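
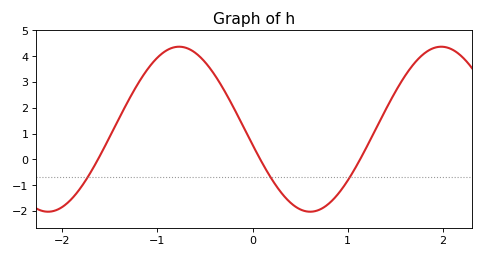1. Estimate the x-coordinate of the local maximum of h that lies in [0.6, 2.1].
1.98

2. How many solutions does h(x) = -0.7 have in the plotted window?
3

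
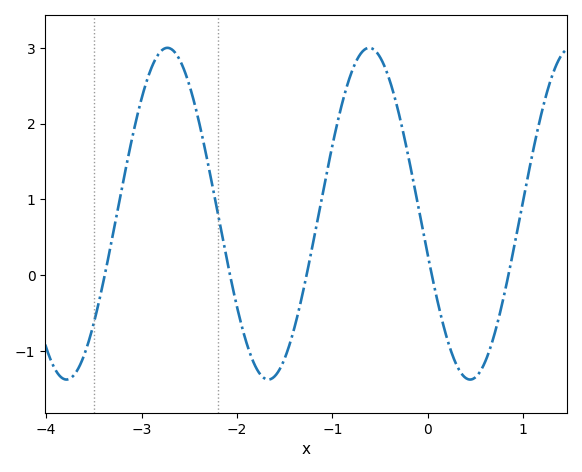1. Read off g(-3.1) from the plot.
1.8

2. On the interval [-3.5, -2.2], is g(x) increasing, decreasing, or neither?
neither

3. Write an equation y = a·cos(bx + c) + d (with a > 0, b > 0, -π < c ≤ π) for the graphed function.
y = 2.19cos(3x + 1.8) + 0.81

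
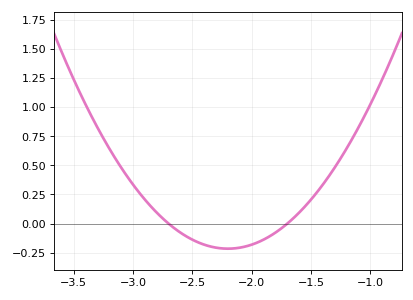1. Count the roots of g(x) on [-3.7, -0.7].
2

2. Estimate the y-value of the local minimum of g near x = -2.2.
-0.2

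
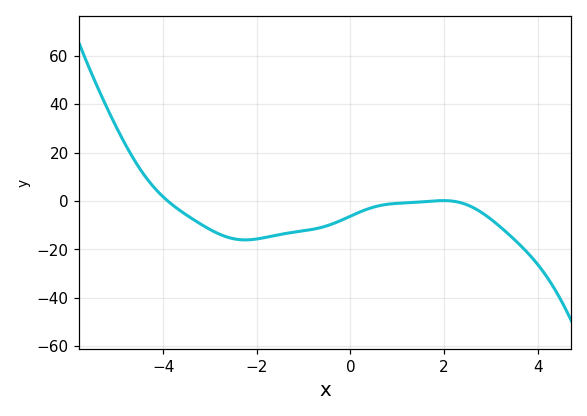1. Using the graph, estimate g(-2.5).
-16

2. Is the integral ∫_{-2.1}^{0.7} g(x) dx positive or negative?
negative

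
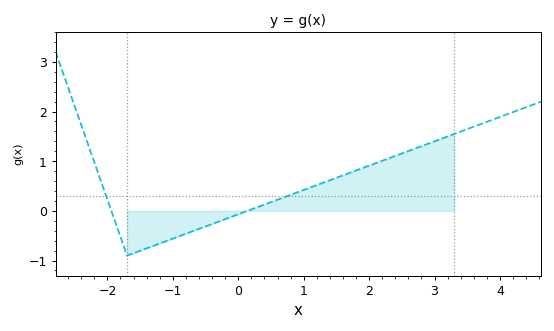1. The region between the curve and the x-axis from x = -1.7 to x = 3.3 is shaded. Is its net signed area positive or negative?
positive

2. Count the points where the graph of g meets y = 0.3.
2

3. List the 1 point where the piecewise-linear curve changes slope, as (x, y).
(-1.7, -0.9)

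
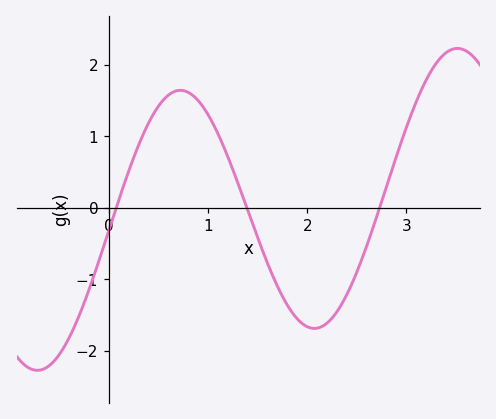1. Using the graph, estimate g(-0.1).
-0.7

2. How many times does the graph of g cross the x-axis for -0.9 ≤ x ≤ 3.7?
3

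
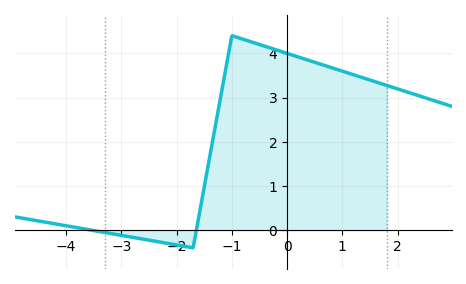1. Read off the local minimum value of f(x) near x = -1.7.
-0.399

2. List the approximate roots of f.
-3.54, -1.64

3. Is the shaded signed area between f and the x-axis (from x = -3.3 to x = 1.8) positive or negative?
positive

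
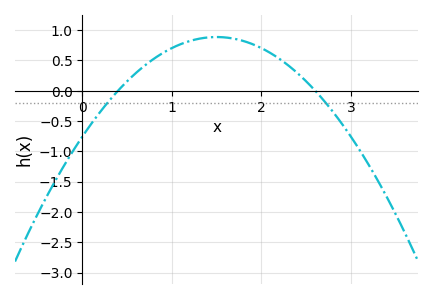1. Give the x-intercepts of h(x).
0.4, 2.6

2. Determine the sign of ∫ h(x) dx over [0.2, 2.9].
positive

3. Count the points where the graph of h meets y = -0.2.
2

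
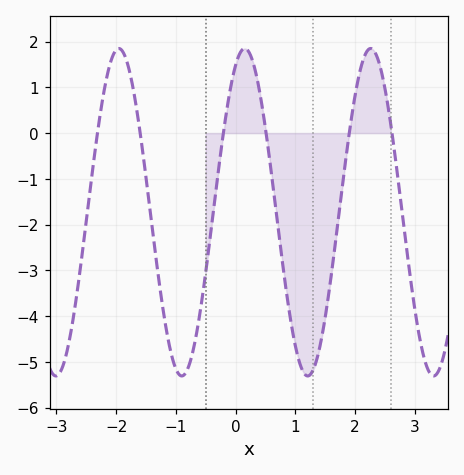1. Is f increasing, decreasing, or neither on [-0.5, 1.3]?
neither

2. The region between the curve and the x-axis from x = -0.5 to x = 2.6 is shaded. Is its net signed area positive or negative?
negative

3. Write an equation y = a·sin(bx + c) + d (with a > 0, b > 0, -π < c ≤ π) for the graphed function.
y = 3.58sin(2.98x + 1.11) - 1.73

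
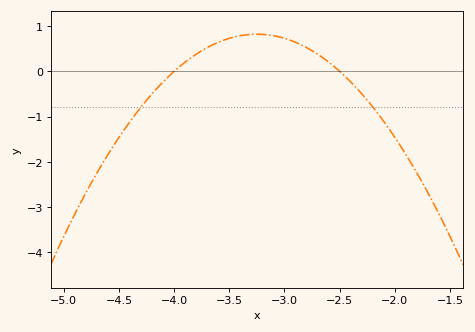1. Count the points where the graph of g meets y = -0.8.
2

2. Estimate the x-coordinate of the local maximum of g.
-3.25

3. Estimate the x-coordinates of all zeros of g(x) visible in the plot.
-4, -2.5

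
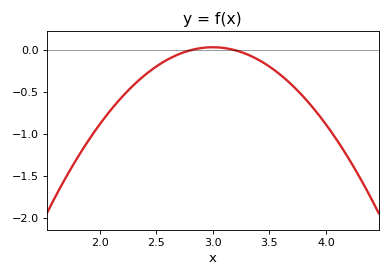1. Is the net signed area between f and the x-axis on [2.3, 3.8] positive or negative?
negative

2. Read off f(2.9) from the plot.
0.028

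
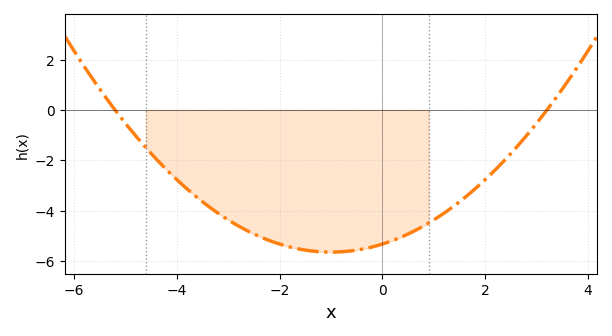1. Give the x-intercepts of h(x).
-5.2, 3.2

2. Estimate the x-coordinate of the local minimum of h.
-1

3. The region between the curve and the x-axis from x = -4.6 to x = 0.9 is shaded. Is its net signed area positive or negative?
negative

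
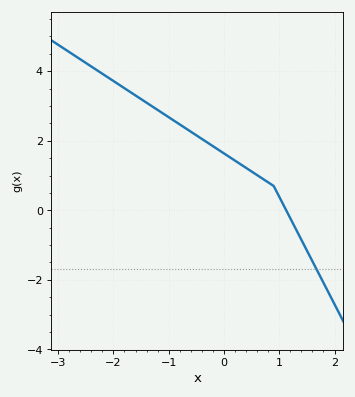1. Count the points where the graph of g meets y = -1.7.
1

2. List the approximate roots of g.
1.1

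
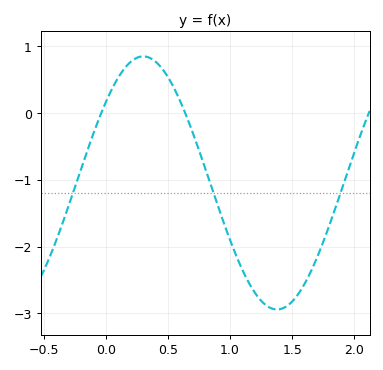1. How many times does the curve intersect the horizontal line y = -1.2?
3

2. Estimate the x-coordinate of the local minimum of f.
1.38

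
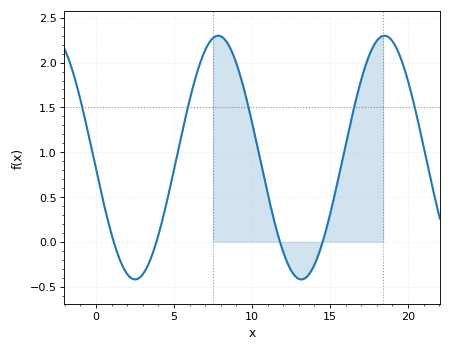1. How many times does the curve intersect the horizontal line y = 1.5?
5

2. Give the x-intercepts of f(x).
1.14, 3.88, 11.8, 14.5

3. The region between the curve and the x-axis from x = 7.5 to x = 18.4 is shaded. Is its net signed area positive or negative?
positive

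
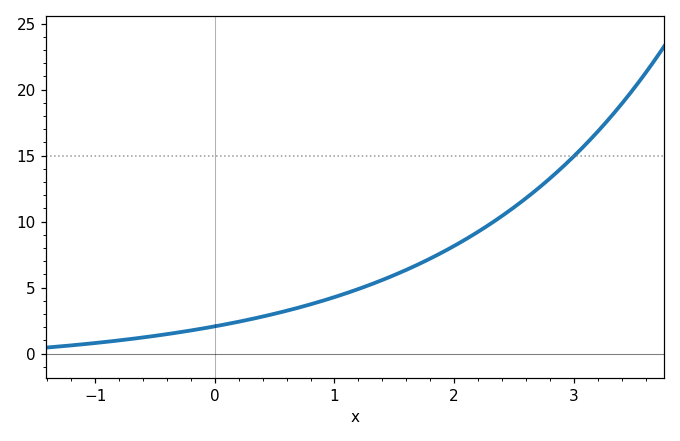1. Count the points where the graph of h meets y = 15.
1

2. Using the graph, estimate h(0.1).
2.24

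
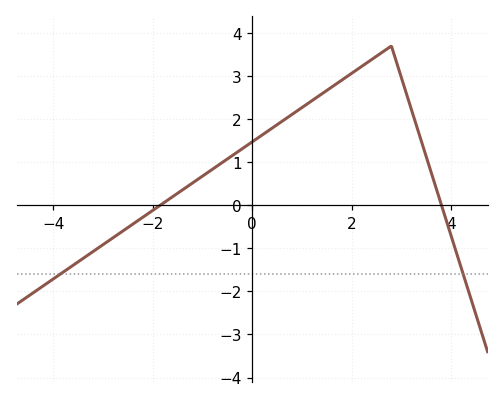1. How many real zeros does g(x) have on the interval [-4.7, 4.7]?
2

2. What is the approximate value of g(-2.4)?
-0.438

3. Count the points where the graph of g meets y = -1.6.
2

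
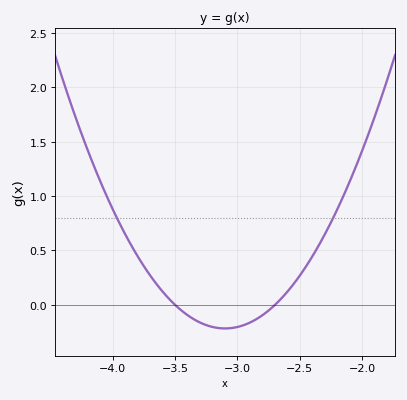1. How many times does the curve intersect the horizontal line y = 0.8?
2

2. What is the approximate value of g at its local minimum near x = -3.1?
-0.2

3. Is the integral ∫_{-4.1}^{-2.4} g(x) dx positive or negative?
positive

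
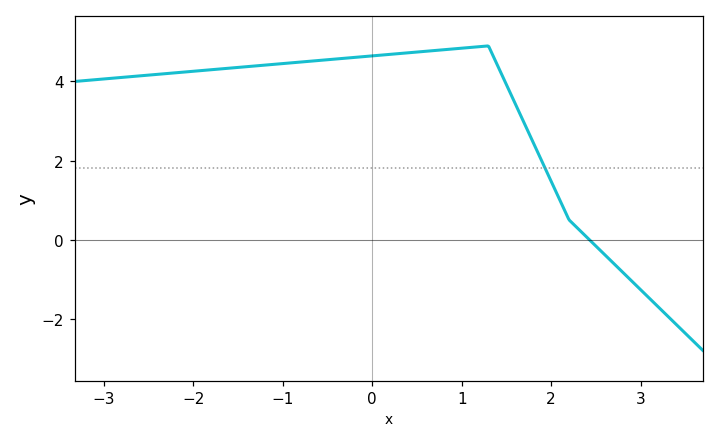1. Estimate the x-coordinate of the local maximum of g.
1.3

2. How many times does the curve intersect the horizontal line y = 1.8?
1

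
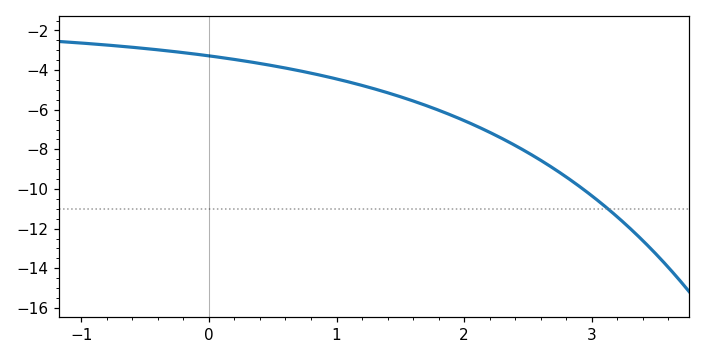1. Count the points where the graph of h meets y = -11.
1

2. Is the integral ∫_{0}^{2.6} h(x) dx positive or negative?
negative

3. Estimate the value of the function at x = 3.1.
-10.9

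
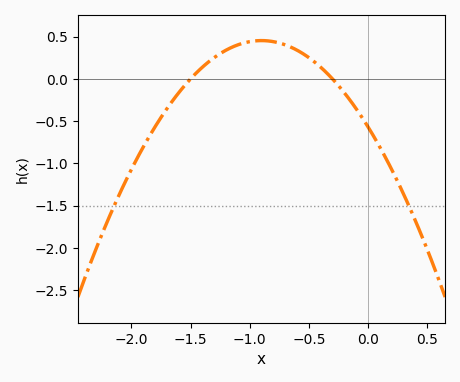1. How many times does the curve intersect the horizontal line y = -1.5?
2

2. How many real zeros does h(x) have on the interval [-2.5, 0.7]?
2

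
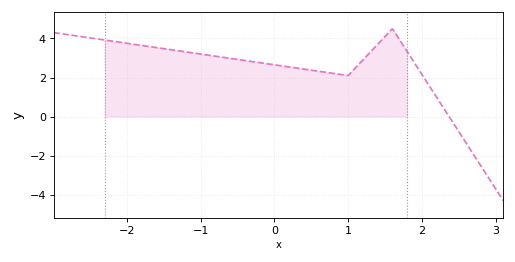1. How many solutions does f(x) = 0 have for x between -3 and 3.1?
1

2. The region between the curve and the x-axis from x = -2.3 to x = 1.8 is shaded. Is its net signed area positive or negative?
positive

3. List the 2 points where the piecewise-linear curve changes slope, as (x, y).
(1, 2.1); (1.6, 4.5)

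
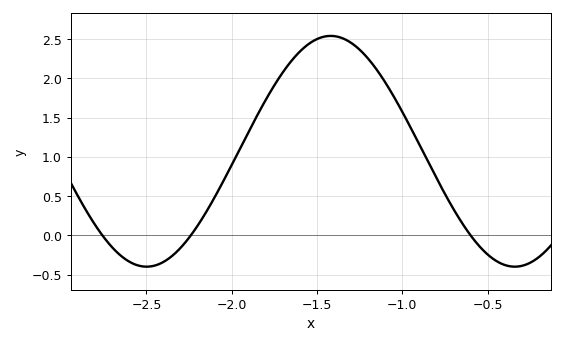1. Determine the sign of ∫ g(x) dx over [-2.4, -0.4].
positive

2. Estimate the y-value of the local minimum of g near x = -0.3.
-0.4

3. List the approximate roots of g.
-2.75, -2.25, -0.6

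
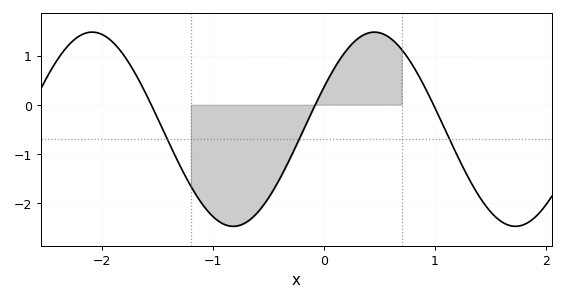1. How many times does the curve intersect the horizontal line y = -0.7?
3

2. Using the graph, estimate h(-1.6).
0.198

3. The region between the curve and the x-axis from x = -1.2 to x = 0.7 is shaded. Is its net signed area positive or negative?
negative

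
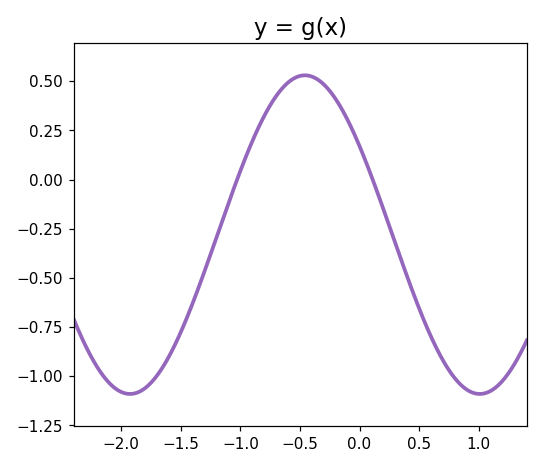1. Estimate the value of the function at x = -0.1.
0.3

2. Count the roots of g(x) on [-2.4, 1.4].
2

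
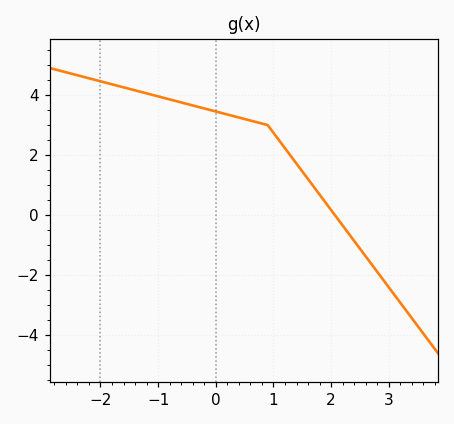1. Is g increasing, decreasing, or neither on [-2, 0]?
decreasing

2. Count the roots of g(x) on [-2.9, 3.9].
1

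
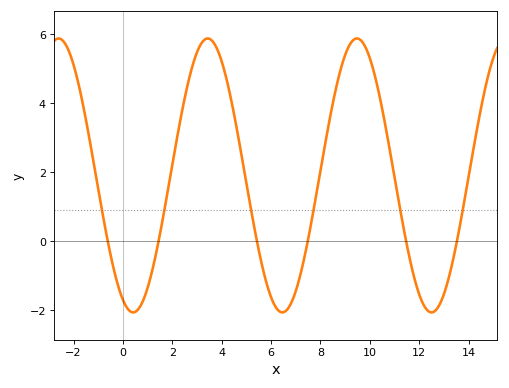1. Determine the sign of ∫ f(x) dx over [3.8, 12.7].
positive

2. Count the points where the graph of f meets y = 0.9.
6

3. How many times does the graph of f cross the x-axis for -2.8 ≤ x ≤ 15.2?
6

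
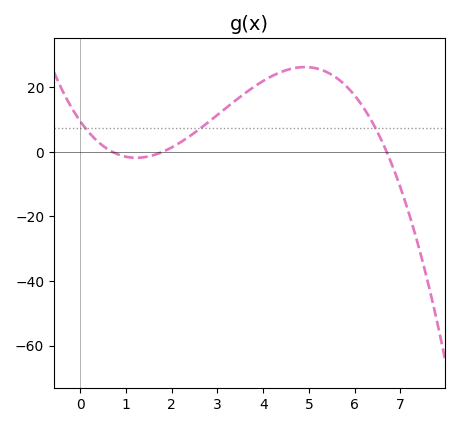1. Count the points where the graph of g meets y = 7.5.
3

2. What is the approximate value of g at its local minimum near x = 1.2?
-2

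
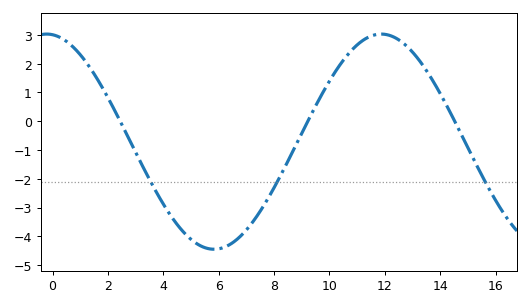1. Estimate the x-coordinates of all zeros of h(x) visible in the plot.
2.4, 9.2, 14.6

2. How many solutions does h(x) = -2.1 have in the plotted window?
3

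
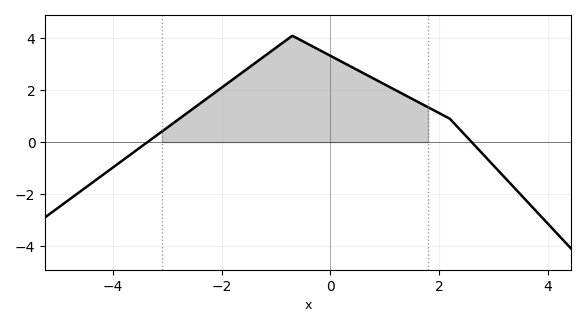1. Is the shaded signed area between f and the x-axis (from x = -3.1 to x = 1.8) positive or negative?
positive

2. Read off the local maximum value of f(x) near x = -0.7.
4.1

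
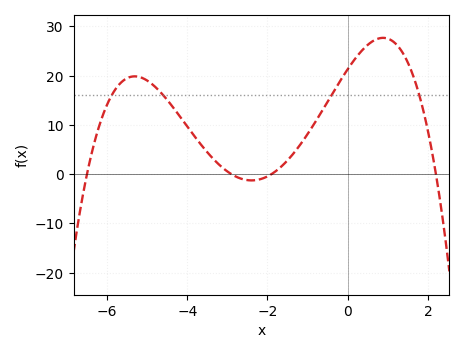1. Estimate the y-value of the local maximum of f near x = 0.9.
28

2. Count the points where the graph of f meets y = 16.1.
4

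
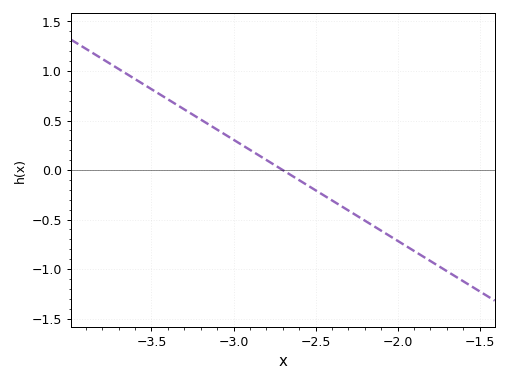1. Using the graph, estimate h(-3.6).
0.918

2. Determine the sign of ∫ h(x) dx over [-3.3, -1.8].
negative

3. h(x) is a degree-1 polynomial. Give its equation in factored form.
y = -1.02(x + 2.7)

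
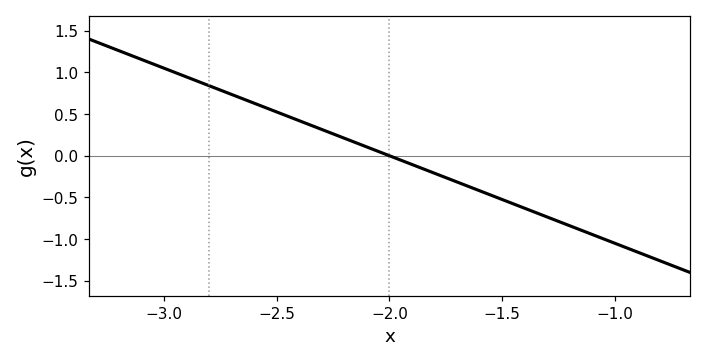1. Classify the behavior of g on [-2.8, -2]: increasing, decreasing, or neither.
decreasing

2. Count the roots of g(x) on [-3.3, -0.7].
1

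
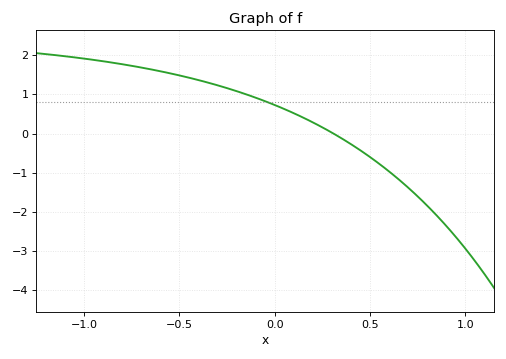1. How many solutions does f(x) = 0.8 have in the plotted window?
1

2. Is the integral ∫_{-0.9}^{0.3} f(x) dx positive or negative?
positive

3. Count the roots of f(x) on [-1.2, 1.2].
1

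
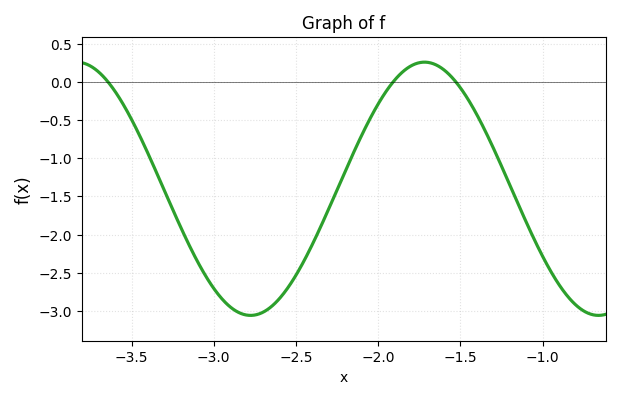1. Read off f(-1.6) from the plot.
0.15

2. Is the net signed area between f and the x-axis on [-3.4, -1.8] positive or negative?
negative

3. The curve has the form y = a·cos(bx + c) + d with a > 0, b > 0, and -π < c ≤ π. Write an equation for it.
y = 1.66cos(3x - 1.2) - 1.4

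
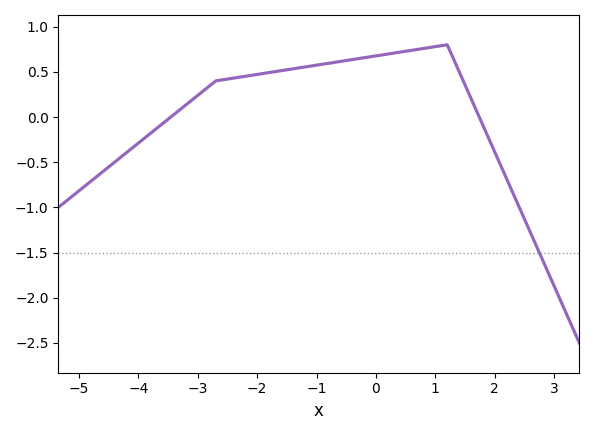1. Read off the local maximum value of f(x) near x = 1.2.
0.8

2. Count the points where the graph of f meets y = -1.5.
1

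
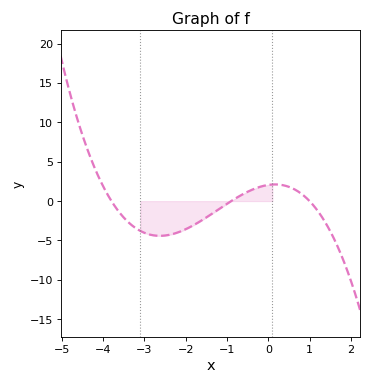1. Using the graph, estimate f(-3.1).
-4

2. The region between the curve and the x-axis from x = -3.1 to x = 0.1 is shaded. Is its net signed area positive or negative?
negative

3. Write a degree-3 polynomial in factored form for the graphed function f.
y = -0.6(x + 3.8)(x + 0.9)(x - 1)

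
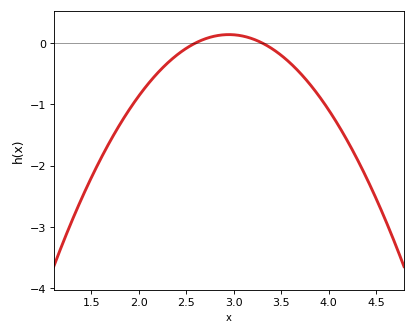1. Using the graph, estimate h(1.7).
-1.6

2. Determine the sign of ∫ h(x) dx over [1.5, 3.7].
negative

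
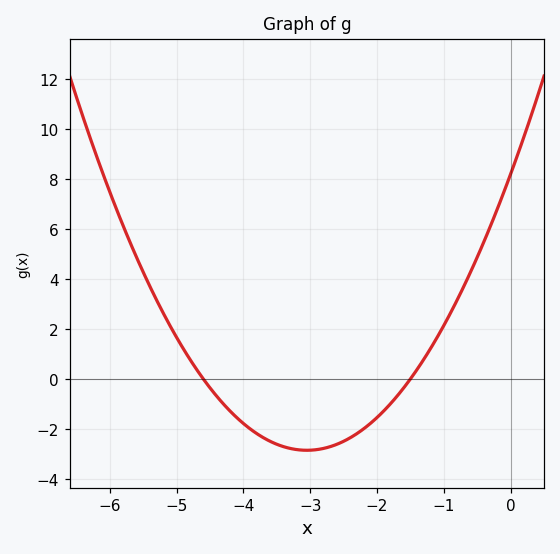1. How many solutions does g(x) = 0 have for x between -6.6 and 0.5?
2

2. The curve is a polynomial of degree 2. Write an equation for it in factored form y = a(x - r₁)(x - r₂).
y = 1.19(x + 4.6)(x + 1.5)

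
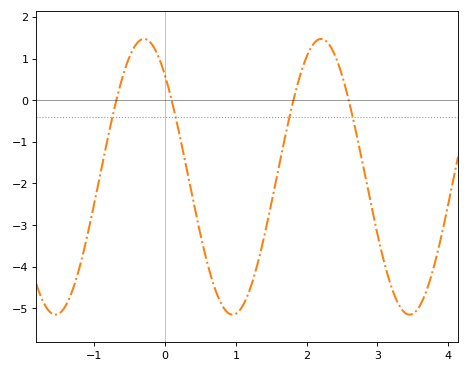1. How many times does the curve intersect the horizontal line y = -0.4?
4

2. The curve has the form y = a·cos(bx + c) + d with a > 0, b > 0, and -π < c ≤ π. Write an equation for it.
y = 3.31cos(2.5x + 0.75) - 1.84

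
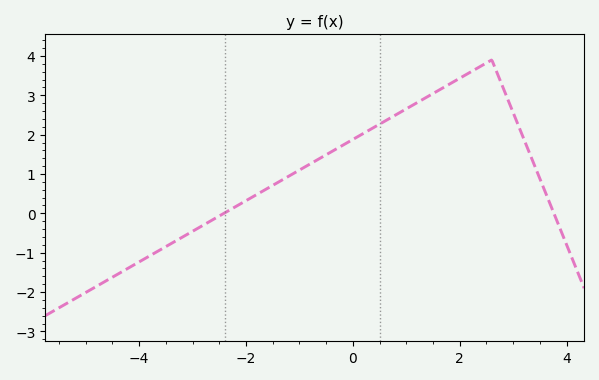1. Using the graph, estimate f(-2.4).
0.011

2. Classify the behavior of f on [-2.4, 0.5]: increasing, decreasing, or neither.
increasing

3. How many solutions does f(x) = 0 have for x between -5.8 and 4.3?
2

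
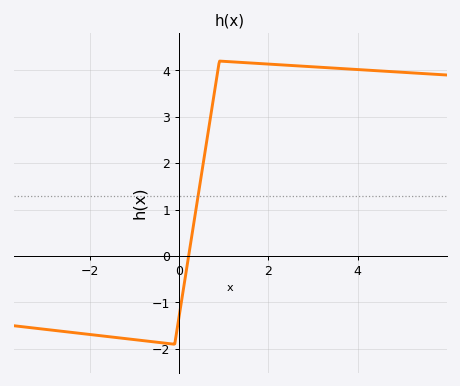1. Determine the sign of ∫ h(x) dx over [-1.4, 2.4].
positive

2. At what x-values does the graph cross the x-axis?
0.211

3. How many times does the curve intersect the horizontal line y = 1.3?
1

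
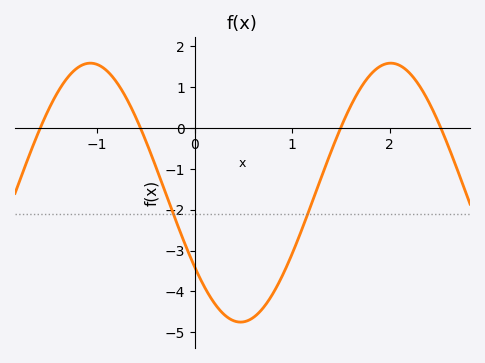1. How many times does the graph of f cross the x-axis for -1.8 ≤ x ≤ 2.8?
4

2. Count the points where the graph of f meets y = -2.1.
2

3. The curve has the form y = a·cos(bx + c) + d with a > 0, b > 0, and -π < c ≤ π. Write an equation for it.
y = 3.17cos(2.04x + 2.18) - 1.58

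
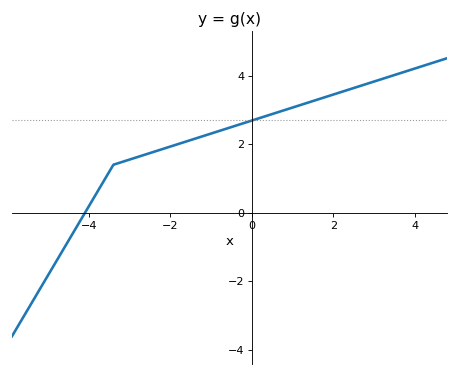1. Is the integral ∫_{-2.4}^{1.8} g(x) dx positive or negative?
positive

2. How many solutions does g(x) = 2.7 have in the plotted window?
1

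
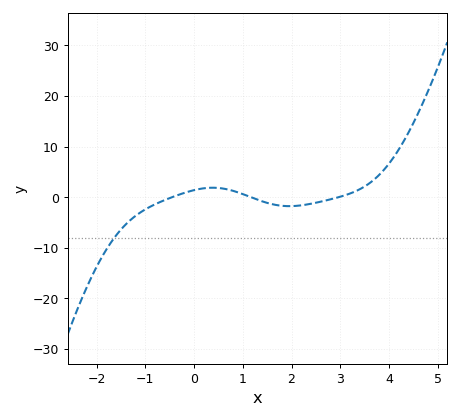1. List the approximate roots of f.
-0.448, 1.16, 2.97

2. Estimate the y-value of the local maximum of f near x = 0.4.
1.86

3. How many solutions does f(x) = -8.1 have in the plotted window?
1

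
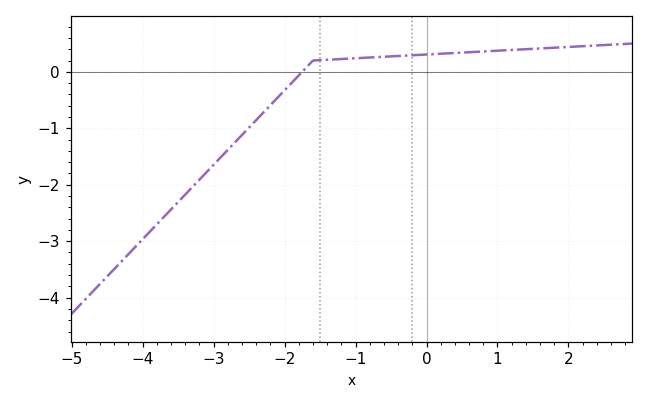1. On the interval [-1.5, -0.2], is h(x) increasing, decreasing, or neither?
increasing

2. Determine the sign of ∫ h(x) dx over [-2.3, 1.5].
positive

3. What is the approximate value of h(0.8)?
0.36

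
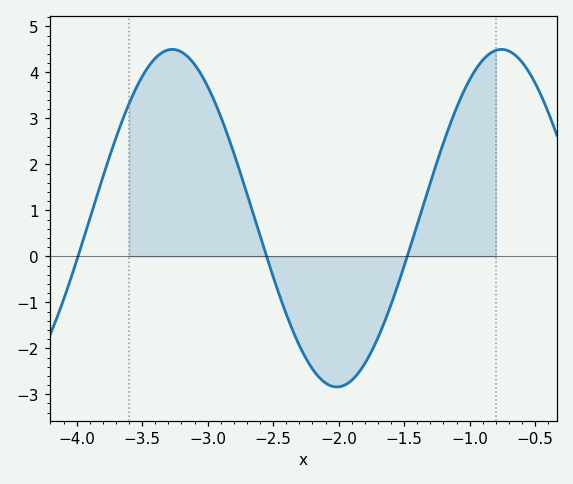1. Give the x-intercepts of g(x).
-4, -2.6, -1.5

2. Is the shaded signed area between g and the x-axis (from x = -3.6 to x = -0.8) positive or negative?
positive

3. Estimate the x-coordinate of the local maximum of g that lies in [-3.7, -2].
-3.3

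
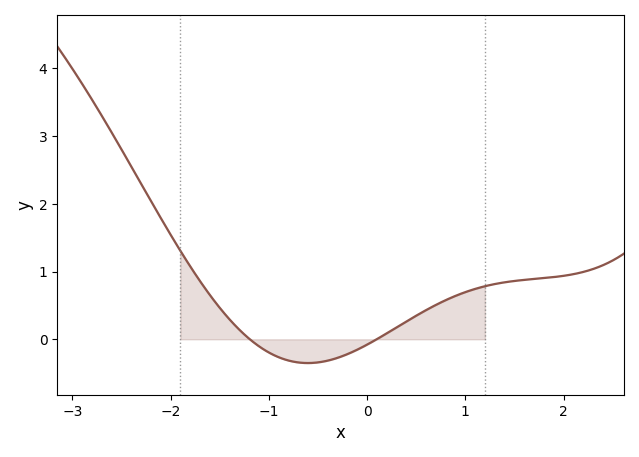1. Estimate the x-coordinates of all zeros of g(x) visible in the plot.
-1.2, 0.1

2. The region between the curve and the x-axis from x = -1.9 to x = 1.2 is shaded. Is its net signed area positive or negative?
positive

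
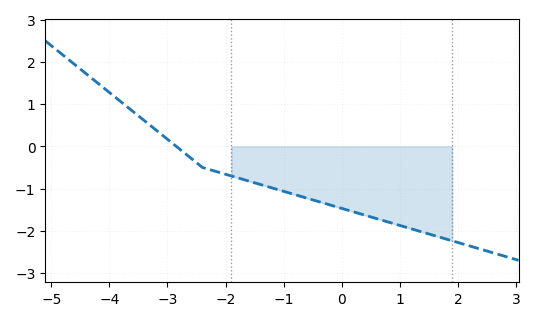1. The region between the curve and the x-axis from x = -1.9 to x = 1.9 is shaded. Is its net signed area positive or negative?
negative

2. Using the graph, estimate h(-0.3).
-1.3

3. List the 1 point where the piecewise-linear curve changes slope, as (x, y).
(-2.4, -0.5)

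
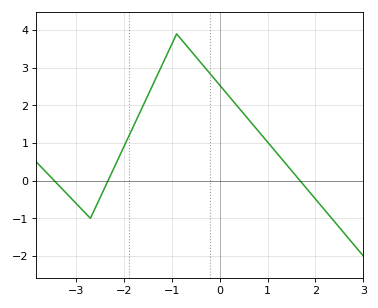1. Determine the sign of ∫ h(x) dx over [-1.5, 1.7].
positive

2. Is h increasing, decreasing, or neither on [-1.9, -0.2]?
neither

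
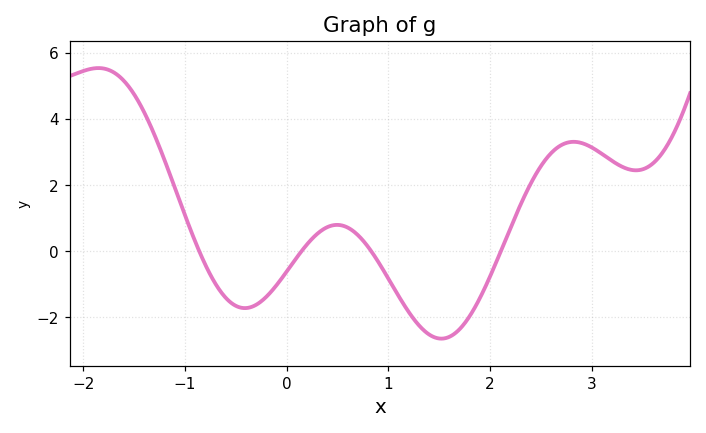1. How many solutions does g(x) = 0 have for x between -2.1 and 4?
4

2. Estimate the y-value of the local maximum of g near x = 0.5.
0.788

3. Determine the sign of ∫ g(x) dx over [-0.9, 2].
negative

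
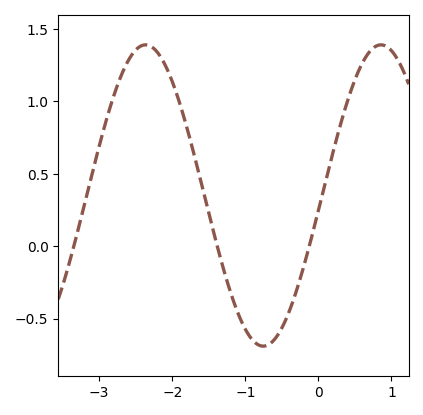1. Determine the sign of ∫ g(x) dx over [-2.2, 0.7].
positive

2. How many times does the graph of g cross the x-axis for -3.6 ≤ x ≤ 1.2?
3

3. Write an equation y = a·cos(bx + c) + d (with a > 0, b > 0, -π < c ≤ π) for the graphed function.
y = 1.04cos(1.9x - 1.7) + 0.35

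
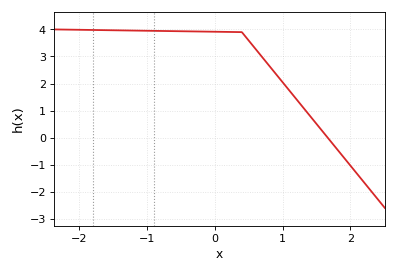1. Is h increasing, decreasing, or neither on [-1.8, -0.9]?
decreasing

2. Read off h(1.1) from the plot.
1.74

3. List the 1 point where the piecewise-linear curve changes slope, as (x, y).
(0.4, 3.9)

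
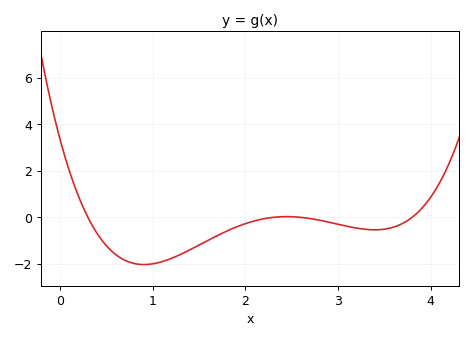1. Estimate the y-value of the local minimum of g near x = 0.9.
-2.03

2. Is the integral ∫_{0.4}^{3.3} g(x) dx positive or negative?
negative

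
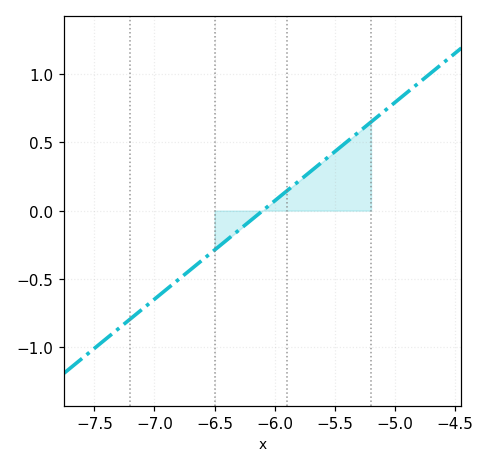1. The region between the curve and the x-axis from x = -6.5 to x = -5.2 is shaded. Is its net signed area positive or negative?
positive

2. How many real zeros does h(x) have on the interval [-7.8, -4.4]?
1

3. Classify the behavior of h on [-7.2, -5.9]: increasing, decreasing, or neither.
increasing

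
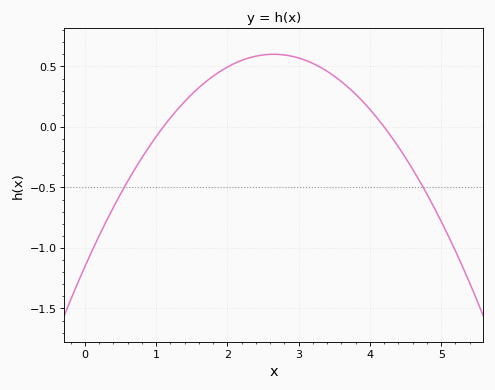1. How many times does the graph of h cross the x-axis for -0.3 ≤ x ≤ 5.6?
2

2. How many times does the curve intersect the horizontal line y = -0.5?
2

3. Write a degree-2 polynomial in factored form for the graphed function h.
y = -0.25(x - 1.1)(x - 4.2)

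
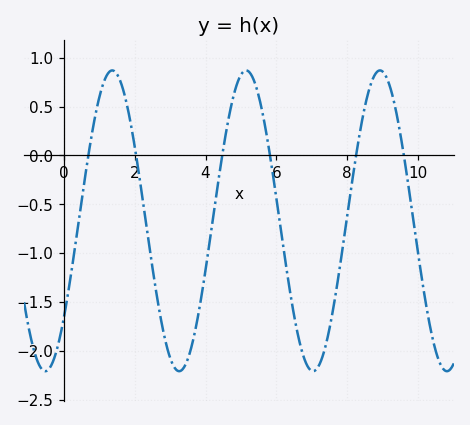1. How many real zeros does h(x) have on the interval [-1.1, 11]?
6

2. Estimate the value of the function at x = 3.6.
-1.95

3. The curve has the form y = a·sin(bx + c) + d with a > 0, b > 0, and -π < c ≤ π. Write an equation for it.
y = 1.54sin(1.7x - 0.69) - 0.67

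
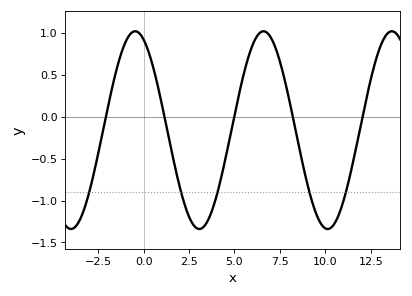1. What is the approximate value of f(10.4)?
-1.3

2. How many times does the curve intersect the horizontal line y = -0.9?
5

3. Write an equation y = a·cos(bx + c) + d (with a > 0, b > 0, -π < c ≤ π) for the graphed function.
y = 1.18cos(0.89x + 0.41) - 0.16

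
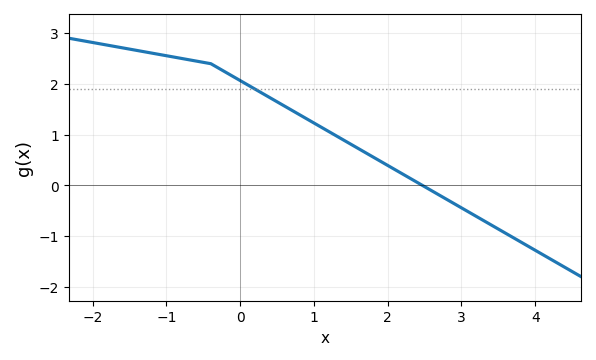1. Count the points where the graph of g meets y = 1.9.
1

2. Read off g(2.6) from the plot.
-0.107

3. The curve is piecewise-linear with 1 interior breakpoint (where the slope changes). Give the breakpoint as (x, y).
(-0.4, 2.4)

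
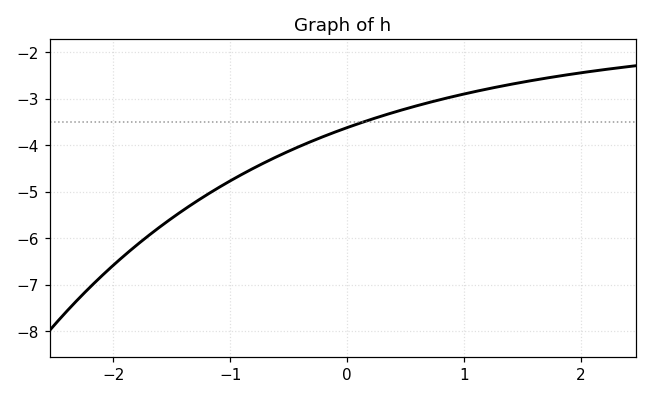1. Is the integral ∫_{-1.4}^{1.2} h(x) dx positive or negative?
negative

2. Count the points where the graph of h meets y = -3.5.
1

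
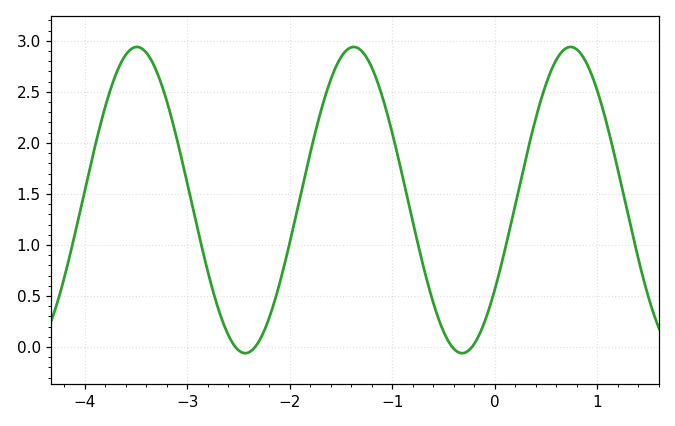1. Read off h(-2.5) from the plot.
-0.033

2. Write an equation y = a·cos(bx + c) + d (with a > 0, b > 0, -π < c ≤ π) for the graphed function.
y = 1.5cos(2.97x - 2.19) + 1.44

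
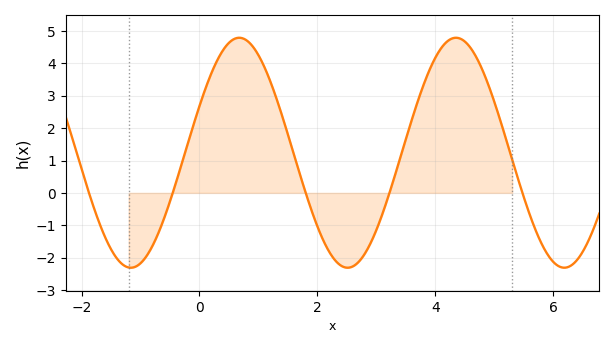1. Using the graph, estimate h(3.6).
2.3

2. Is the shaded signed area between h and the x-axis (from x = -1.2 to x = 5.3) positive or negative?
positive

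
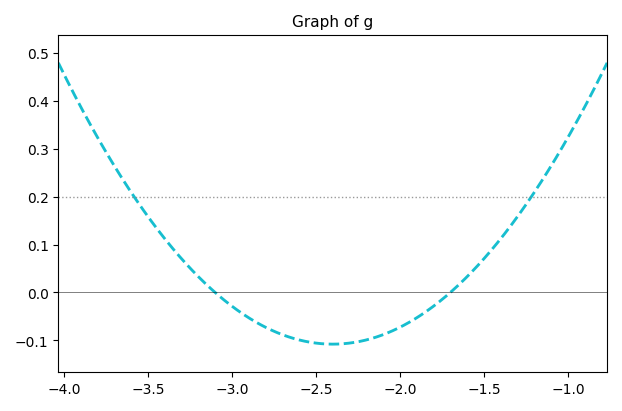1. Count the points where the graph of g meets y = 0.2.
2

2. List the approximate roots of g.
-3.1, -1.7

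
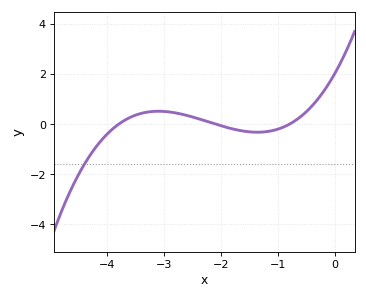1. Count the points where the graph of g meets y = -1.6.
1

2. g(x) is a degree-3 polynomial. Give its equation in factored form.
y = 0.32(x + 3.8)(x + 2.1)(x + 0.8)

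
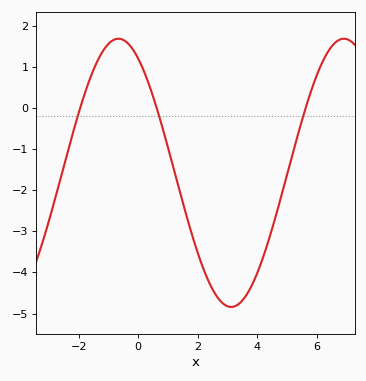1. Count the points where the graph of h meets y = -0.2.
3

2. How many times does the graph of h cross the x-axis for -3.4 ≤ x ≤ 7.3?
3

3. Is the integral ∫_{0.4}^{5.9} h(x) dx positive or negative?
negative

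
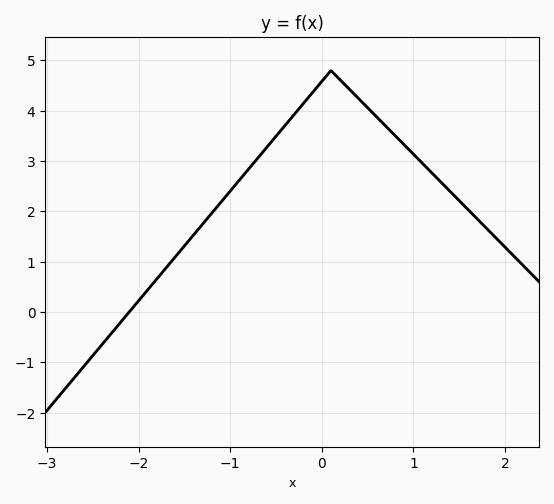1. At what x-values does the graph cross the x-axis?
-2.1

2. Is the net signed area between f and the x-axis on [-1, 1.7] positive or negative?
positive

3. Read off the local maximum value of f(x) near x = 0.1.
4.8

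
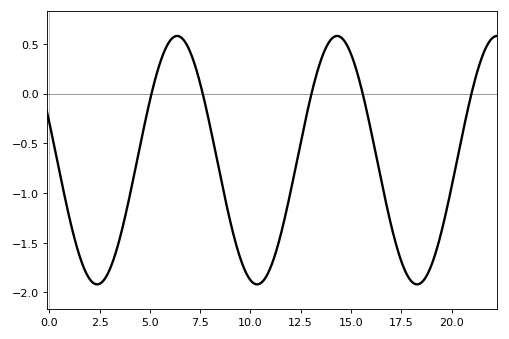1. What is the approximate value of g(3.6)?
-1.4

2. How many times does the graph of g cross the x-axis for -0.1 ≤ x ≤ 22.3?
5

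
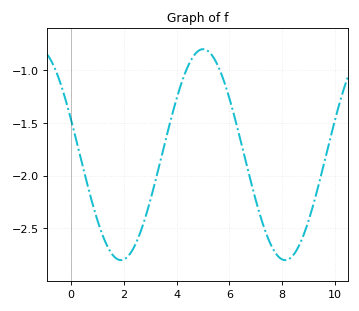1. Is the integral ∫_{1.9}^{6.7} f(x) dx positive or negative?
negative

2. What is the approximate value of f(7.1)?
-2.32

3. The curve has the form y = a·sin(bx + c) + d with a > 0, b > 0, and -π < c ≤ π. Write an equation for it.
y = 1sin(1.01x + 2.8) - 1.8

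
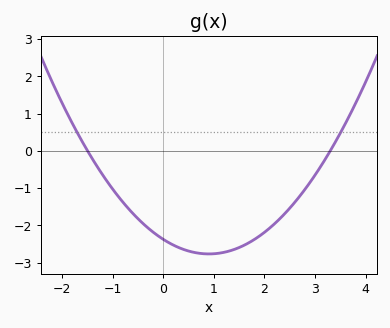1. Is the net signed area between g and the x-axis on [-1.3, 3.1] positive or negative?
negative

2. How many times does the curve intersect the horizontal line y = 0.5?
2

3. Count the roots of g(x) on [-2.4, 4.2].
2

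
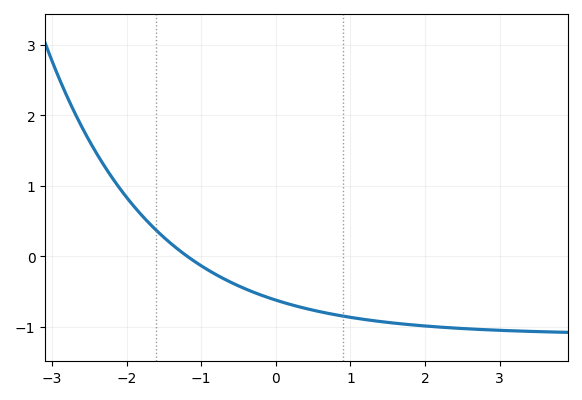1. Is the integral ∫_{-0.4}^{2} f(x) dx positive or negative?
negative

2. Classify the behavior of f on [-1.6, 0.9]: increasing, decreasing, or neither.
decreasing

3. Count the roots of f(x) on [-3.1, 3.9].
1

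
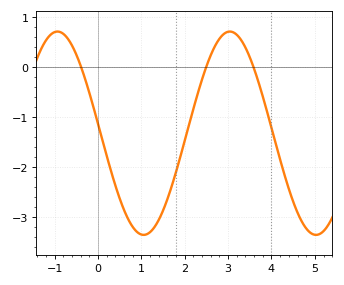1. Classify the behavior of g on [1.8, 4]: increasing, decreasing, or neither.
neither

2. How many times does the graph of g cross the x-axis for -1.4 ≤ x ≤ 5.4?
3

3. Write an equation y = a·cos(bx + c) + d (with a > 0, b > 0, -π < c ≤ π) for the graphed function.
y = 2.03cos(1.6x + 1.5) - 1.32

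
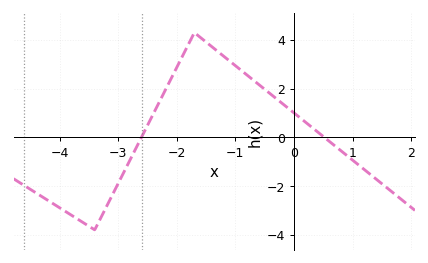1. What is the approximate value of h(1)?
-0.936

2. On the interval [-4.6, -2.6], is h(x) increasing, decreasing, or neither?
neither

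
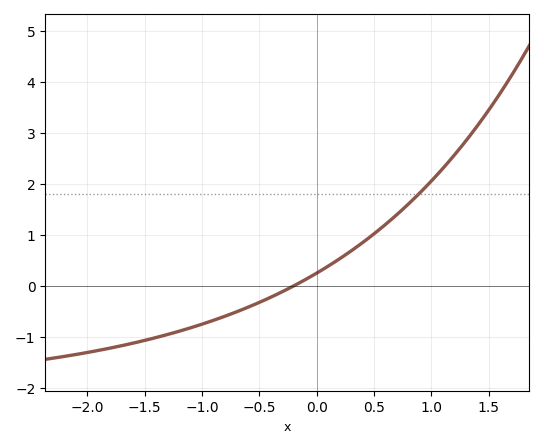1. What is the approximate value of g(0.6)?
1.2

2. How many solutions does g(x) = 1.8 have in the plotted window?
1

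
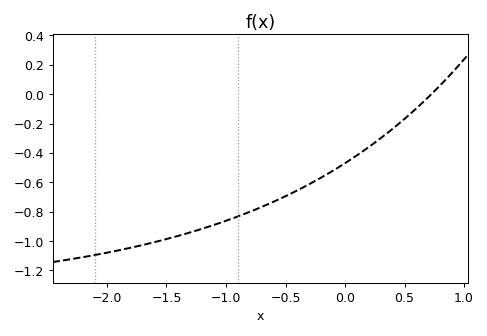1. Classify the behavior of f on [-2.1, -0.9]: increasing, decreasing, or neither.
increasing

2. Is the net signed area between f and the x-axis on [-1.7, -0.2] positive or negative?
negative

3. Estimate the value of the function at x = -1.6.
-1.01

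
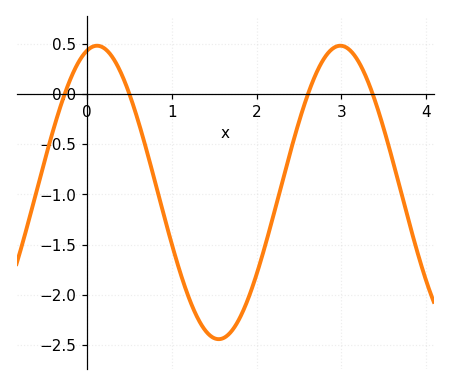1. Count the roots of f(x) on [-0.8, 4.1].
4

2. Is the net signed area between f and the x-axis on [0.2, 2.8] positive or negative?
negative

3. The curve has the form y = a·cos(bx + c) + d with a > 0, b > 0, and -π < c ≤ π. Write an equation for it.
y = 1.46cos(2.19x - 0.26) - 0.98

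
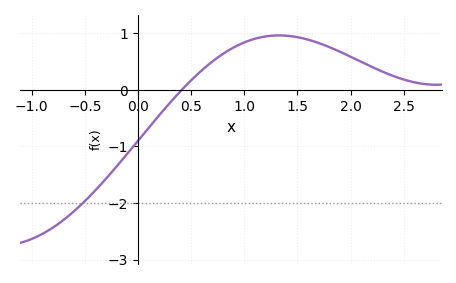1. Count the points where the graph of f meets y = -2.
1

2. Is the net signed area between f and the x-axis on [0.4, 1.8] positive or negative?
positive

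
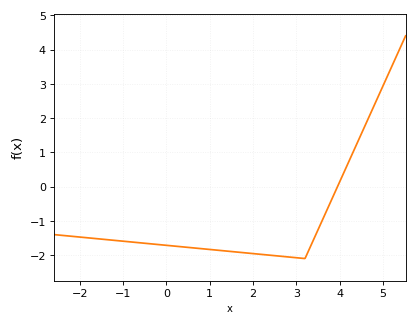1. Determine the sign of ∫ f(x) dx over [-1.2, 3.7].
negative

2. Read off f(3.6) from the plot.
-1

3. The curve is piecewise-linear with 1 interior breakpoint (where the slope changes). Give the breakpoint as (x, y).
(3.2, -2.1)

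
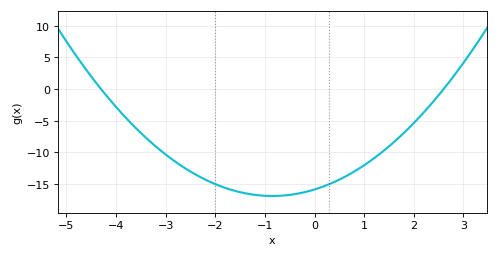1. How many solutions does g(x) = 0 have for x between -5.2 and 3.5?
2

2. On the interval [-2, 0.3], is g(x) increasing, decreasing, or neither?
neither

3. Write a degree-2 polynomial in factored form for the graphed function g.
y = 1.42(x + 4.3)(x - 2.6)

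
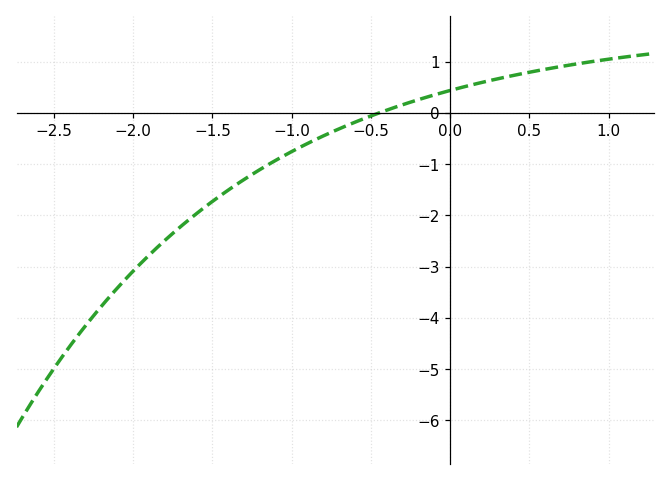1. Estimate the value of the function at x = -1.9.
-2.77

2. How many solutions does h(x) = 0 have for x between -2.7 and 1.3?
1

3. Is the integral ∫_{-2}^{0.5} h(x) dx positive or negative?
negative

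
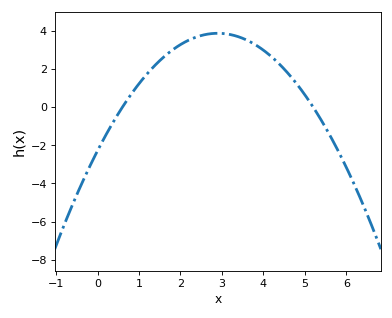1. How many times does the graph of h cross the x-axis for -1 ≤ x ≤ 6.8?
2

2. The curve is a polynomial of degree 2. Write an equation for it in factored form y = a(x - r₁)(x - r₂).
y = -0.73(x - 0.6)(x - 5.2)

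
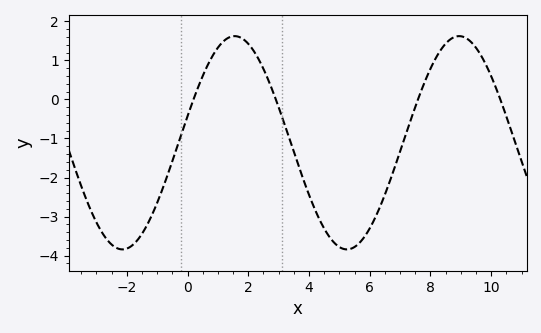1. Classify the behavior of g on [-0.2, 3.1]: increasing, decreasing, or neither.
neither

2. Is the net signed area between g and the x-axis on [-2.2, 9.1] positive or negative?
negative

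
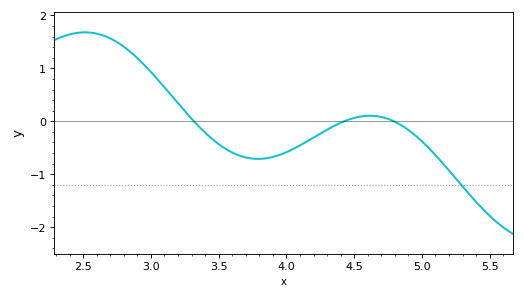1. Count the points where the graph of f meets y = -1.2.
1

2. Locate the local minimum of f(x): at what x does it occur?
3.79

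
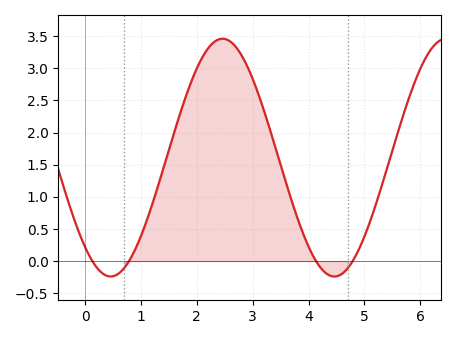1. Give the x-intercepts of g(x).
0.1, 0.8, 4.1, 4.8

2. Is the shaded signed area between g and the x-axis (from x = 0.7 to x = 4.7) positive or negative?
positive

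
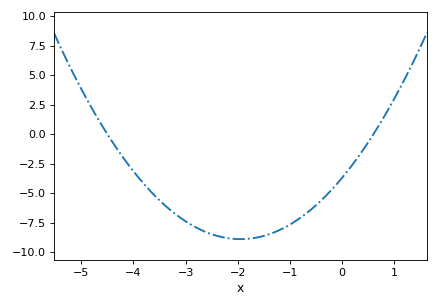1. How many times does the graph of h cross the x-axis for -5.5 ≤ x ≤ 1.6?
2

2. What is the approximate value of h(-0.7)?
-7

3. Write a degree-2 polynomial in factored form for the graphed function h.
y = 1.37(x + 4.5)(x - 0.6)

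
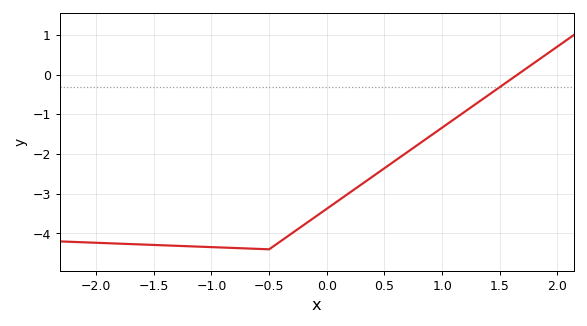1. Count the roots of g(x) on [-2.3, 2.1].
1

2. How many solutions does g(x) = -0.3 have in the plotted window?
1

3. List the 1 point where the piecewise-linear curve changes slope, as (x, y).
(-0.5, -4.4)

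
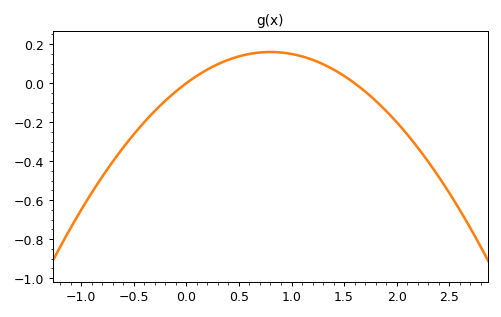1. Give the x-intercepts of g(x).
0, 1.6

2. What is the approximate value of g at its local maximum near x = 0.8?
0.16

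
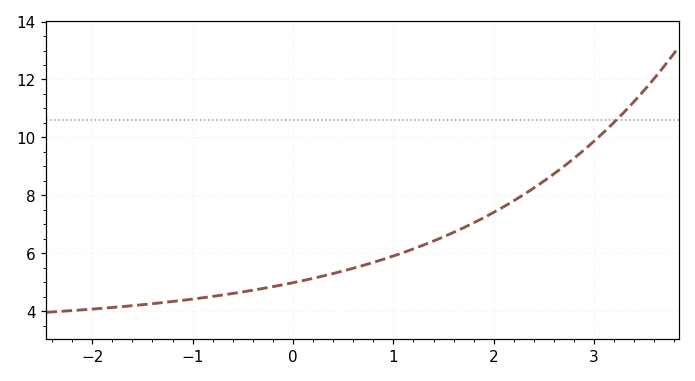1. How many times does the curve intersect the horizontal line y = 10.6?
1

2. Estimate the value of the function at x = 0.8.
5.68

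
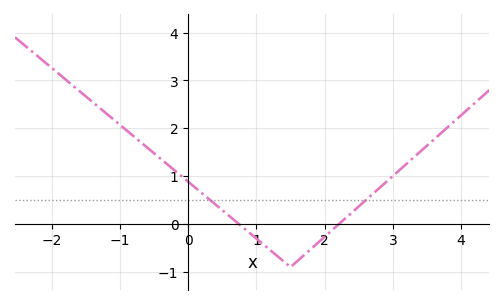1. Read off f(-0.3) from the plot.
1.24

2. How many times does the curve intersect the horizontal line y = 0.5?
2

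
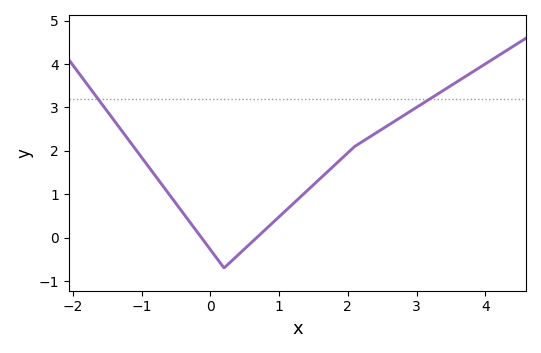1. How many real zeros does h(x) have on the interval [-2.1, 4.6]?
2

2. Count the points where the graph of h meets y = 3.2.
2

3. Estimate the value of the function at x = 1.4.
1.07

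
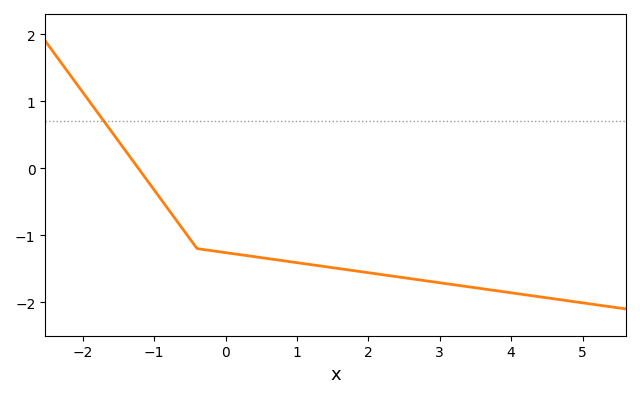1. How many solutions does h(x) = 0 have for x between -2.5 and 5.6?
1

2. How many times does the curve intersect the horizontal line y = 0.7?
1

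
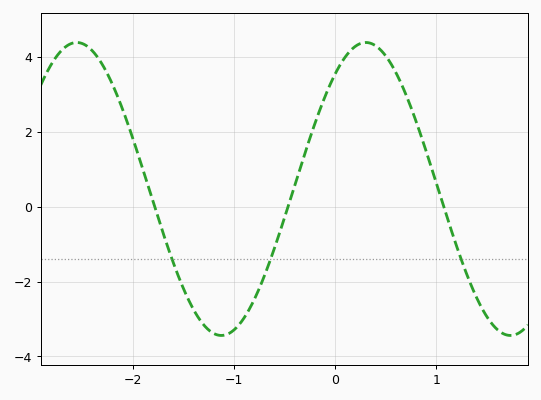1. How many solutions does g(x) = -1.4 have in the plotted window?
3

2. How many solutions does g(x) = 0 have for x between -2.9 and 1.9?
3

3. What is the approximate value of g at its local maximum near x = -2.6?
4.38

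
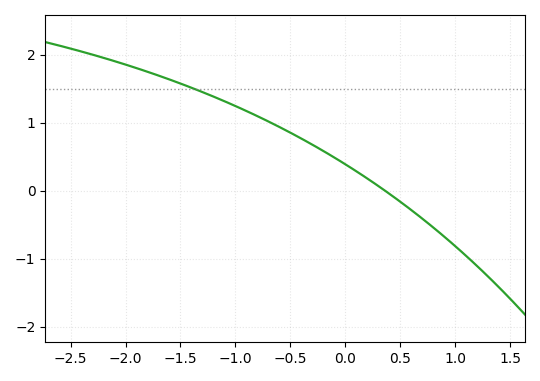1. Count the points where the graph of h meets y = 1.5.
1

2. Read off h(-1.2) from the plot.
1.39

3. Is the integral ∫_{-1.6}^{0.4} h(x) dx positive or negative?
positive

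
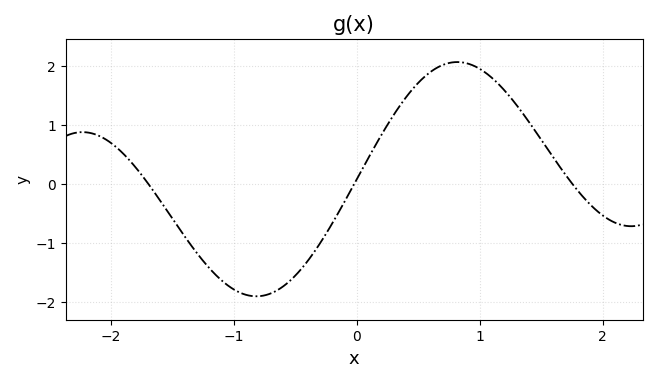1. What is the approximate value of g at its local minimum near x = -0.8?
-1.9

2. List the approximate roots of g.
-1.7, 0, 1.8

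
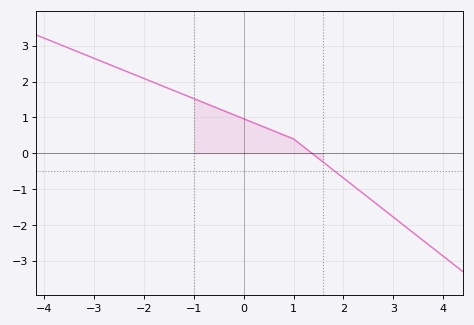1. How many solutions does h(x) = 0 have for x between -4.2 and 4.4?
1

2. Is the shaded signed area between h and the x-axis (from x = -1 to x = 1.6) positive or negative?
positive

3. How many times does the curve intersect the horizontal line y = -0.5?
1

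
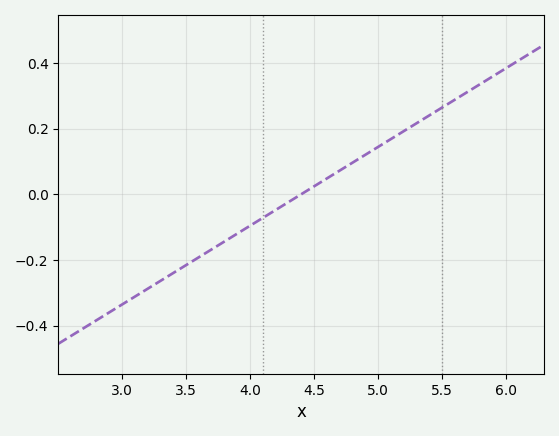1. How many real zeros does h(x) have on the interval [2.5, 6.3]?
1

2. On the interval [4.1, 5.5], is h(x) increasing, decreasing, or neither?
increasing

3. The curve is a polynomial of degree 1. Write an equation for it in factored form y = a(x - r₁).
y = 0.24(x - 4.4)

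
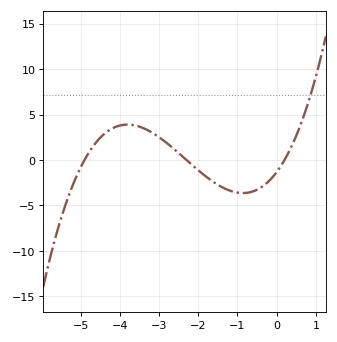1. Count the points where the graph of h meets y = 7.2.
1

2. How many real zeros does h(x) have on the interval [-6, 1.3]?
3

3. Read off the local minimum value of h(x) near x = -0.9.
-3.5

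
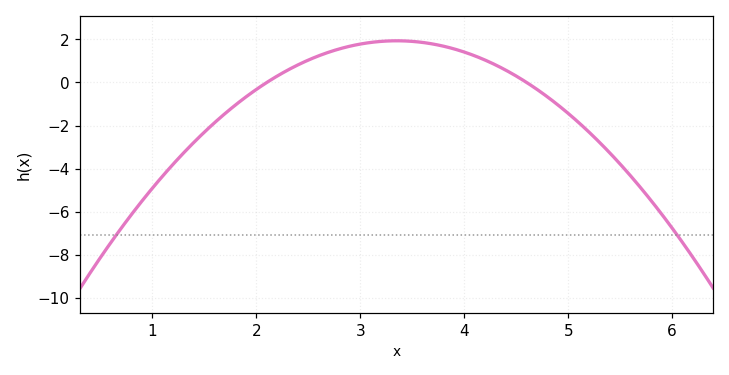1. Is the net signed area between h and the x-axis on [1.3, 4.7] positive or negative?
positive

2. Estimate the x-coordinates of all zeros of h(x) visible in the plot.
2.1, 4.6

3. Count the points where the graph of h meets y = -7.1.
2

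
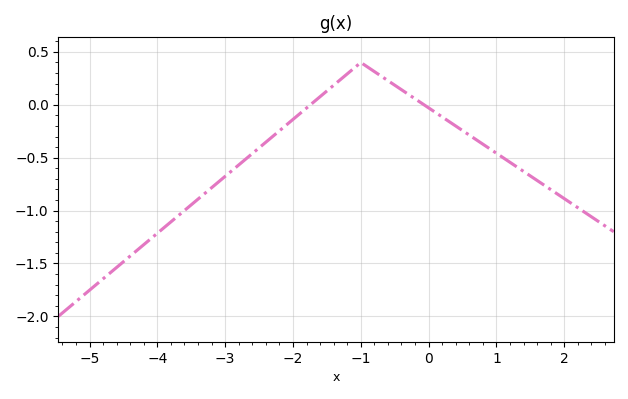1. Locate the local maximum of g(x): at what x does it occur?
-1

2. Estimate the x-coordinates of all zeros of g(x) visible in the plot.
-1.74, -0.068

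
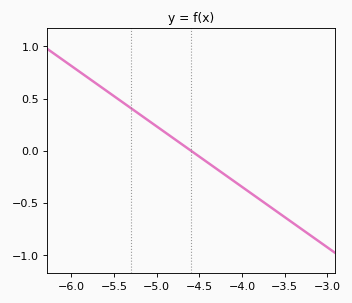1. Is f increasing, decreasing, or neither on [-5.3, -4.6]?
decreasing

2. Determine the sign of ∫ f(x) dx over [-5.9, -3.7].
positive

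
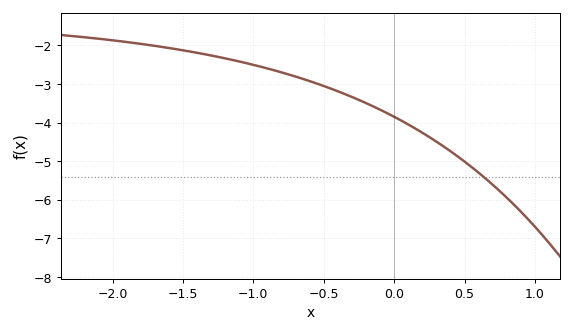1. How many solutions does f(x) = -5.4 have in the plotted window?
1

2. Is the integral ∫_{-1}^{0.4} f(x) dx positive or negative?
negative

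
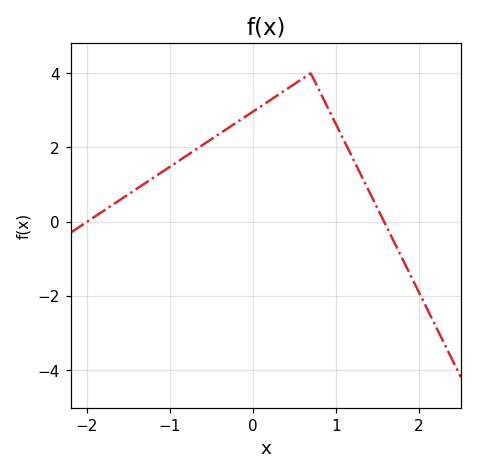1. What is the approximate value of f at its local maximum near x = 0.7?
4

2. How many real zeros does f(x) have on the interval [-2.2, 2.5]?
2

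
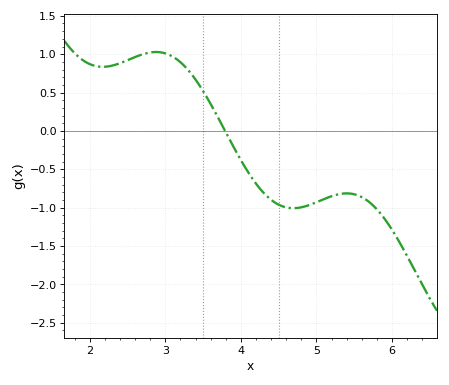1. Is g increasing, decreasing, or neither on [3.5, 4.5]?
decreasing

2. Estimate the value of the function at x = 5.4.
-0.8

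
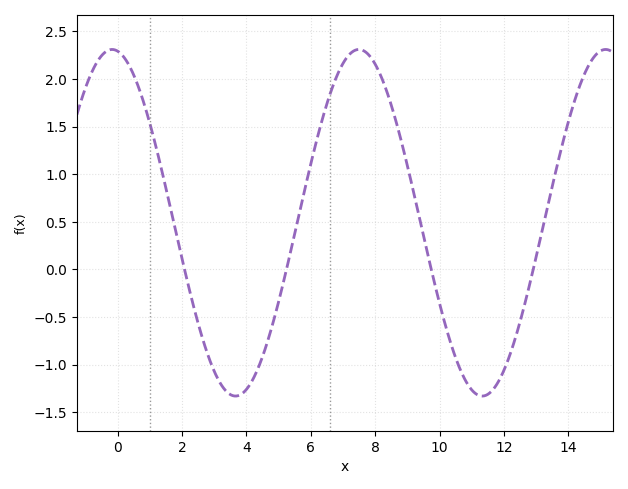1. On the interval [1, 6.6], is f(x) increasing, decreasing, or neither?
neither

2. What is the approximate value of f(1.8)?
0.4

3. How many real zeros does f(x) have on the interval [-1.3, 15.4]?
4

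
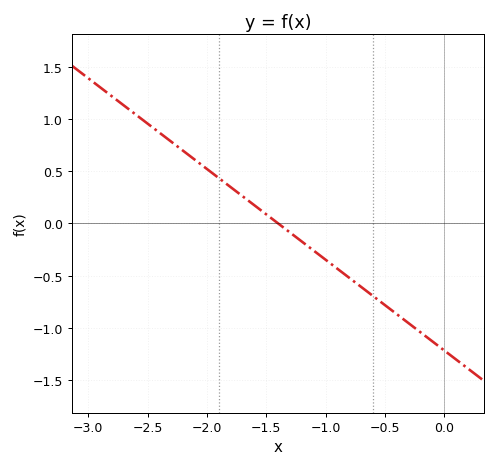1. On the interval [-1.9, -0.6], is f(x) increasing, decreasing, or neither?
decreasing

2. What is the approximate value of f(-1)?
-0.348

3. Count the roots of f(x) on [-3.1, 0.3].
1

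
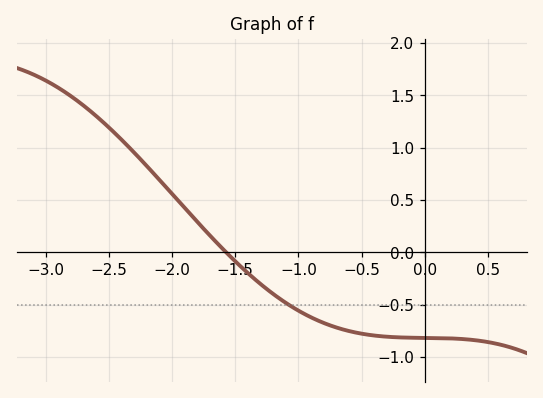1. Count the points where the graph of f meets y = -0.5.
1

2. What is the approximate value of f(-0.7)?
-0.7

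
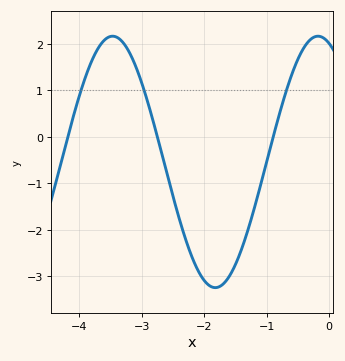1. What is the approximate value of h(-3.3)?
2.02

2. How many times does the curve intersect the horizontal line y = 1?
3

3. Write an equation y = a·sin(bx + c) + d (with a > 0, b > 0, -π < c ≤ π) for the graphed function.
y = 2.7sin(1.91x + 1.91) - 0.54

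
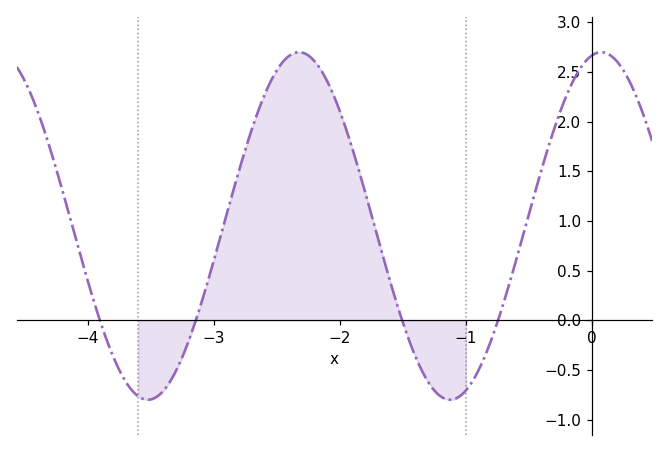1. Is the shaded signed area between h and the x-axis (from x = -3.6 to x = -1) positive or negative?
positive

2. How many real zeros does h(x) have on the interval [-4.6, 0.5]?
4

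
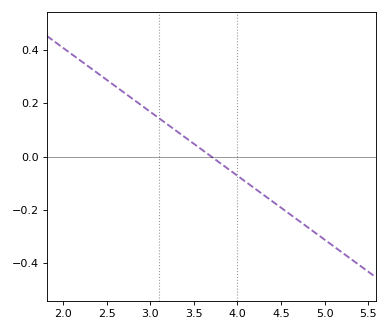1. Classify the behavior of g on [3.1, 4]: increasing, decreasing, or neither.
decreasing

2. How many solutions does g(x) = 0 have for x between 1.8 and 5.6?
1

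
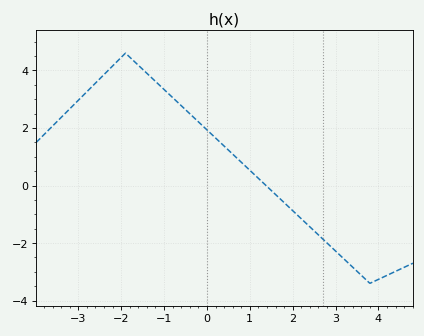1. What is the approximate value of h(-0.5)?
2.64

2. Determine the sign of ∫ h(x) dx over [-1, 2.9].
positive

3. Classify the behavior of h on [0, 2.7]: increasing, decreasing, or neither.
decreasing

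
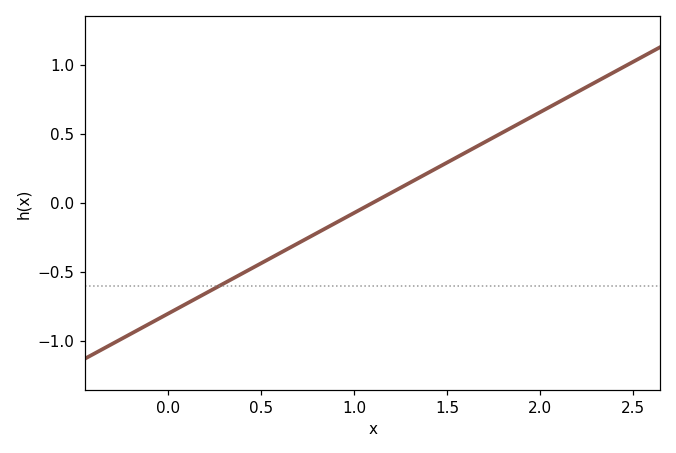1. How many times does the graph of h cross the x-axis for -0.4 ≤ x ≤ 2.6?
1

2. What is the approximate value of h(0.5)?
-0.45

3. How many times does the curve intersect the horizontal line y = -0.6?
1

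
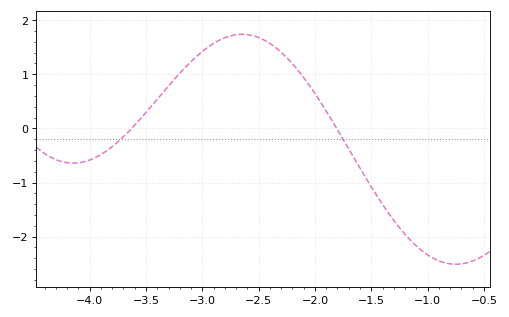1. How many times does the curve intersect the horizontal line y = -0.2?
2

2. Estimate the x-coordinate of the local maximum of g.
-2.65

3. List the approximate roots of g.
-3.63, -1.81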